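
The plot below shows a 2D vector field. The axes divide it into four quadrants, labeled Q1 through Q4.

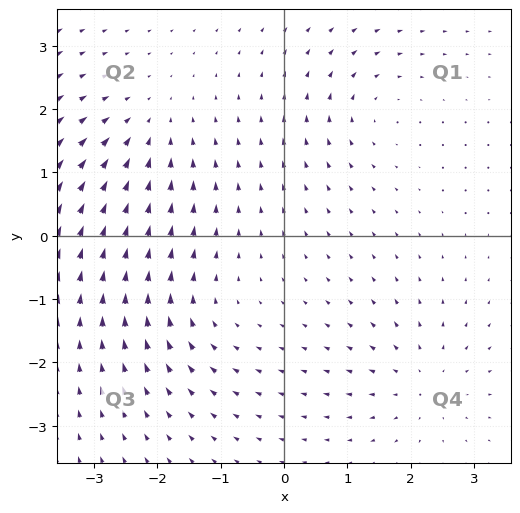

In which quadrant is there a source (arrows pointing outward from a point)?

The source sits at approximately (2.2, -2.3), which lies in quadrant Q4. The divergence there is about +4, positive as expected for a source.

Q4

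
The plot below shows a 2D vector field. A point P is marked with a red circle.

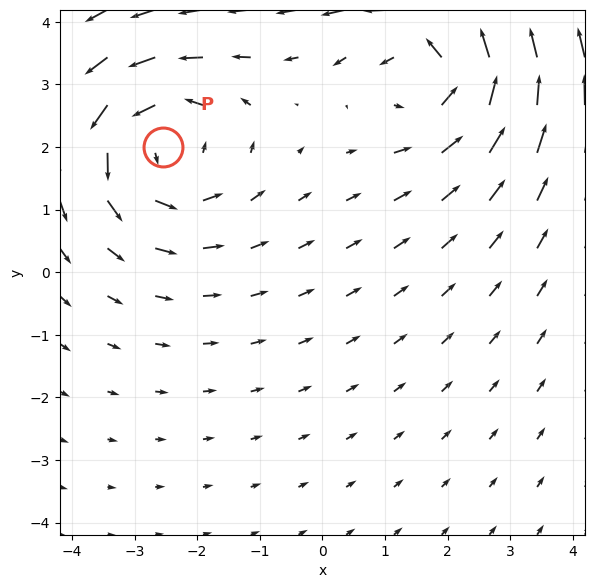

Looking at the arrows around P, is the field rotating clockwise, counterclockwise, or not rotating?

counterclockwise

Near P at (-2.5, 2.0) the arrows circulate counterclockwise. The curl (z-component) there is about +3; positive curl means counterclockwise rotation.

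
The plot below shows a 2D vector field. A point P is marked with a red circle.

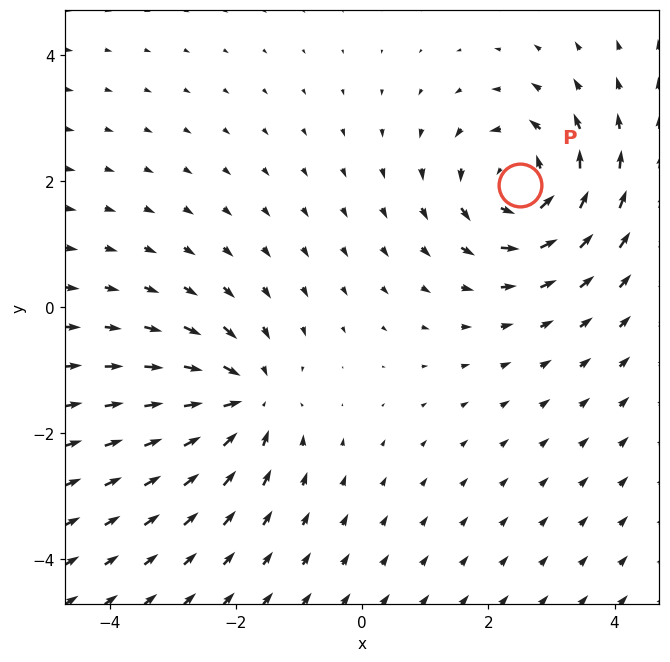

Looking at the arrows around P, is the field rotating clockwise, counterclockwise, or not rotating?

counterclockwise

Near P at (2.5, 1.9) the arrows circulate counterclockwise. The curl (z-component) there is about +5; positive curl means counterclockwise rotation.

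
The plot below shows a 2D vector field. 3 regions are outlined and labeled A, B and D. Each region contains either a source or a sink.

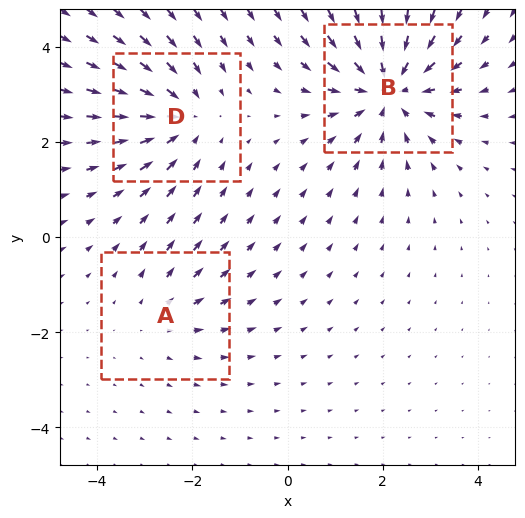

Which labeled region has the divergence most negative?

B

Divergence at each region's feature centre — A: about +2, B: about -4, D: about -3. Region B is most negative.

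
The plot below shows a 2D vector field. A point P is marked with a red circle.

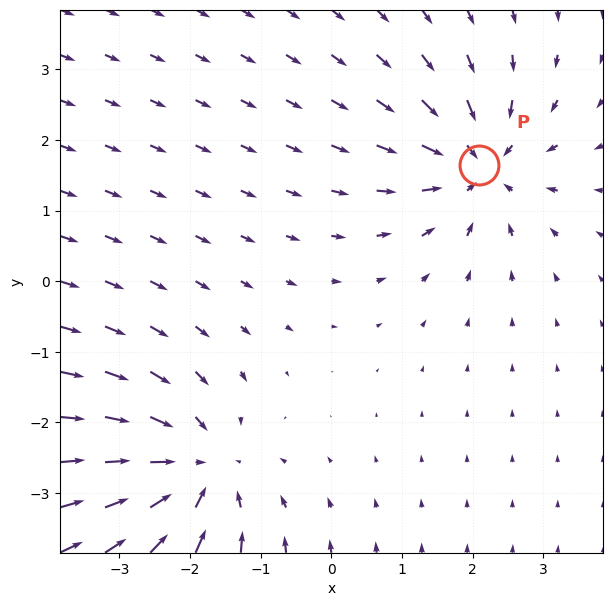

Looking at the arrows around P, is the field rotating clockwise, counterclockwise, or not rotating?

not rotating

Near P at (2.1, 1.6) the arrows show no circulation. The curl there is ≈0.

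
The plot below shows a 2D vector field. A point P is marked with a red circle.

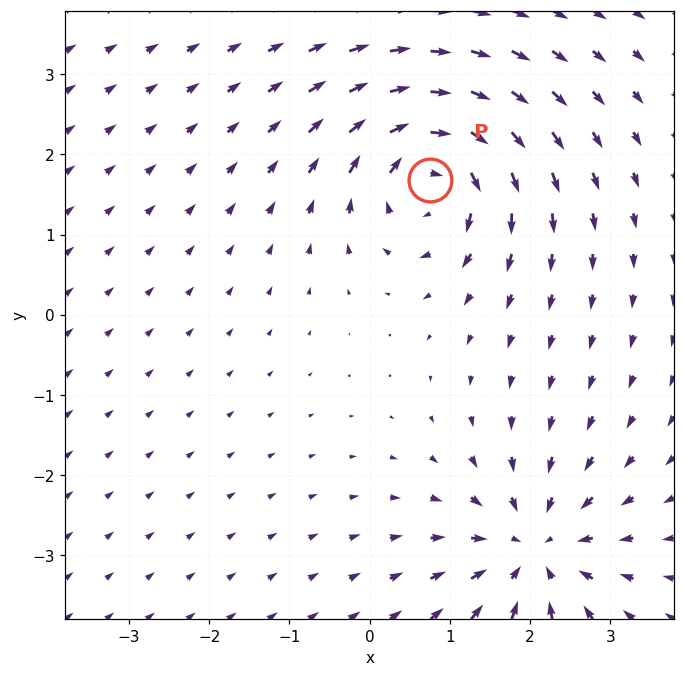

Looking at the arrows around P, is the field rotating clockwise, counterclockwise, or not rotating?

Near P at (0.8, 1.7) the arrows circulate clockwise. The curl (z-component) there is about -6; negative curl means clockwise rotation.

clockwise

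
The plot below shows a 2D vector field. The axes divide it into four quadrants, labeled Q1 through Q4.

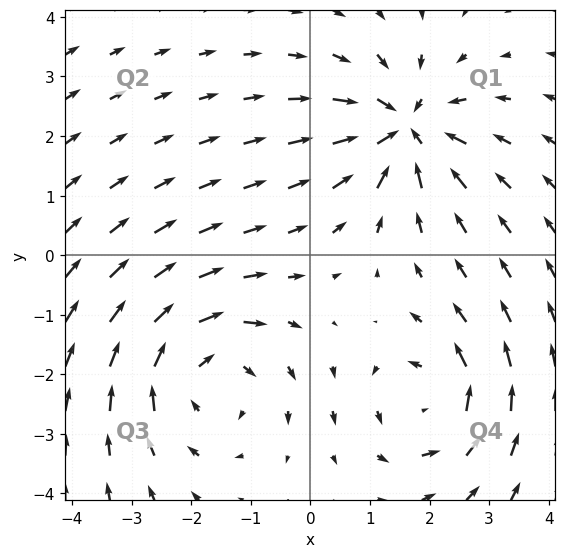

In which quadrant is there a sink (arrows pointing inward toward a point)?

Q1

The sink sits at approximately (1.6, 2.1), which lies in quadrant Q1. The divergence there is about -5, negative as expected for a sink.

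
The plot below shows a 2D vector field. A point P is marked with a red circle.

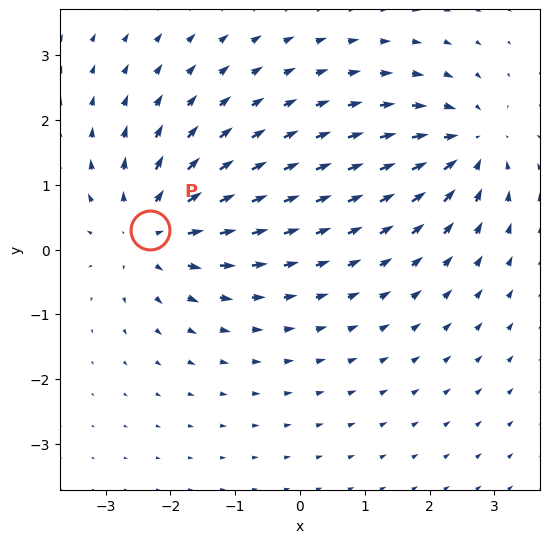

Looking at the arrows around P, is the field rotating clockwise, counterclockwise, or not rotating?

Near P at (-2.3, 0.3) the arrows show no circulation. The curl there is ≈0.

not rotating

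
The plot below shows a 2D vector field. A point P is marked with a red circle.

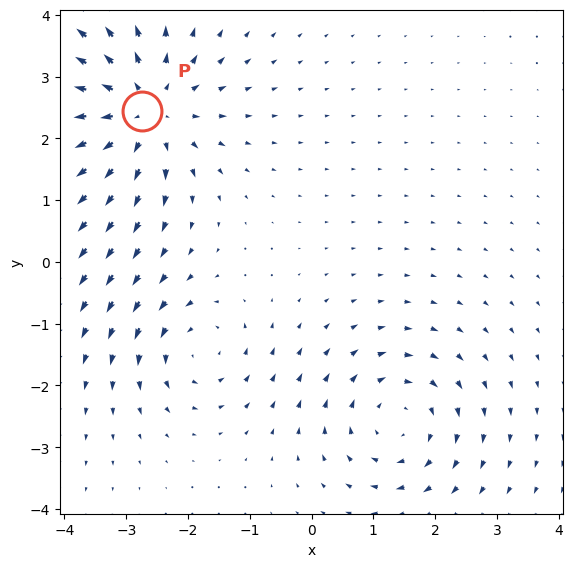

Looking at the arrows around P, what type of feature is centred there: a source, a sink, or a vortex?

At P (-2.7, 2.4) the arrows spread outward. Divergence about +5, curl ≈0 — positive divergence with near-zero curl is a source.

source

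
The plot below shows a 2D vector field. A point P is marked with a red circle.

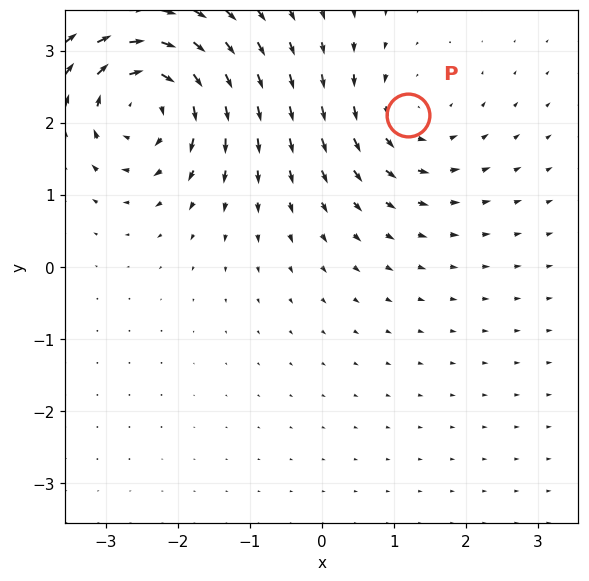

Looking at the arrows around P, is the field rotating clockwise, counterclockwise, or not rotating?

counterclockwise

Near P at (1.2, 2.1) the arrows circulate counterclockwise. The curl (z-component) there is about +3; positive curl means counterclockwise rotation.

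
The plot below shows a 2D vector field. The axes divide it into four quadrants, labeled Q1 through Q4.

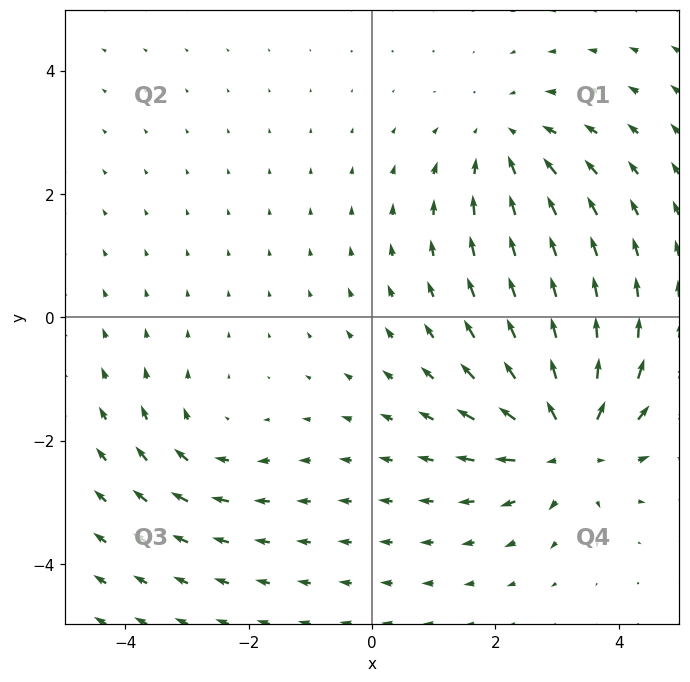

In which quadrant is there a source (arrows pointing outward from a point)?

The source sits at approximately (3.2, -2.0), which lies in quadrant Q4. The divergence there is about +5, positive as expected for a source.

Q4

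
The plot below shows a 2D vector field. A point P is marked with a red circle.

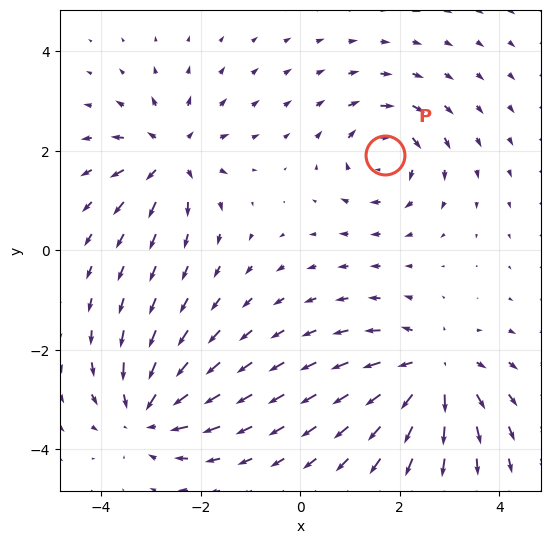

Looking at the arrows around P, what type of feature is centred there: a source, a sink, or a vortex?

vortex

At P (1.7, 1.9) the arrows circulate clockwise. Divergence ≈0, curl about -5 — near-zero divergence with nonzero curl is a vortex.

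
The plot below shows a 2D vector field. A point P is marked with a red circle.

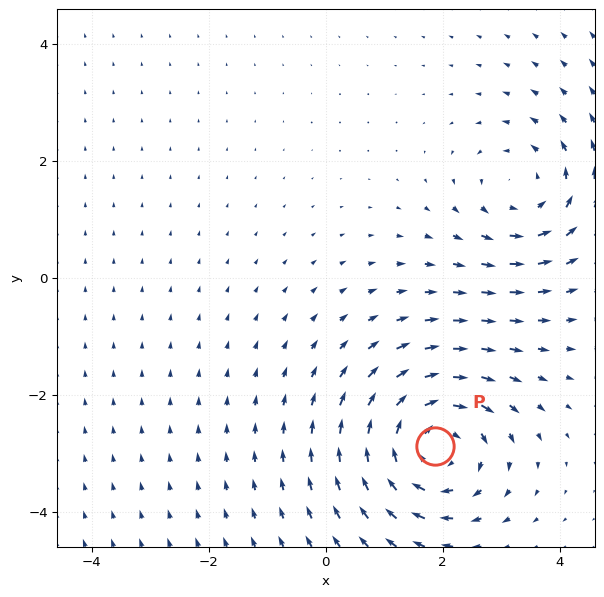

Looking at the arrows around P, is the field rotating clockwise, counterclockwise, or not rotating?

clockwise

Near P at (1.9, -2.9) the arrows circulate clockwise. The curl (z-component) there is about -5; negative curl means clockwise rotation.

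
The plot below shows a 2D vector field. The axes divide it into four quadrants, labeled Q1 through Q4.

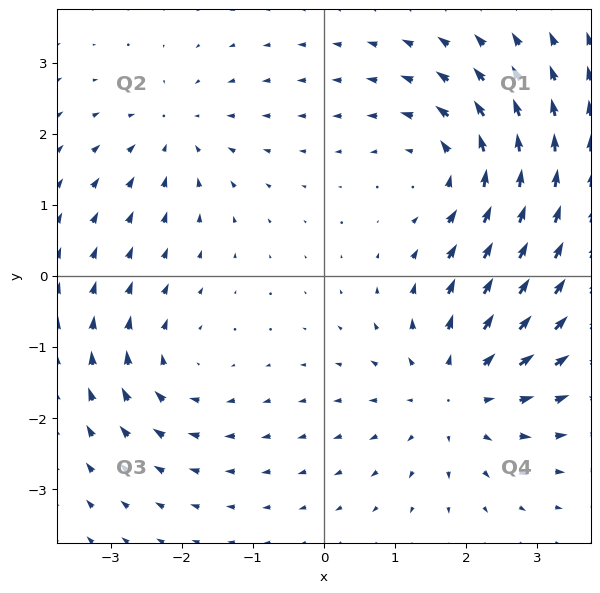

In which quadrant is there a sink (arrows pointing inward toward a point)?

The sink sits at approximately (-2.1, 2.0), which lies in quadrant Q2. The divergence there is about -3, negative as expected for a sink.

Q2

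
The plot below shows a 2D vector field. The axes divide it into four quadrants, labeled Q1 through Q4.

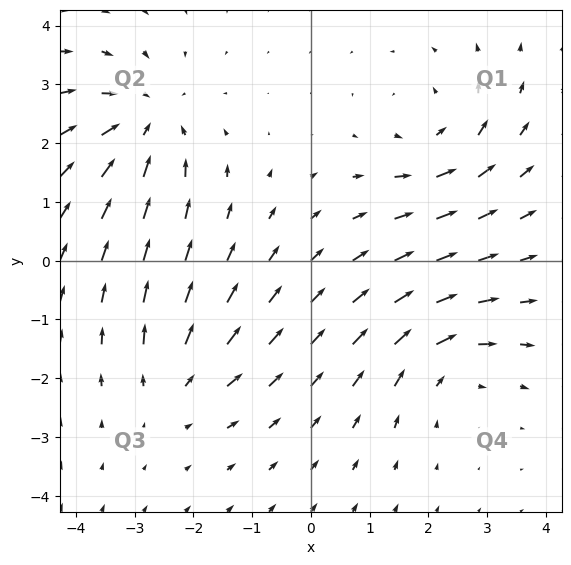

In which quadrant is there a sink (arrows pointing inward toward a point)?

Q2

The sink sits at approximately (-2.8, 2.3), which lies in quadrant Q2. The divergence there is about -4, negative as expected for a sink.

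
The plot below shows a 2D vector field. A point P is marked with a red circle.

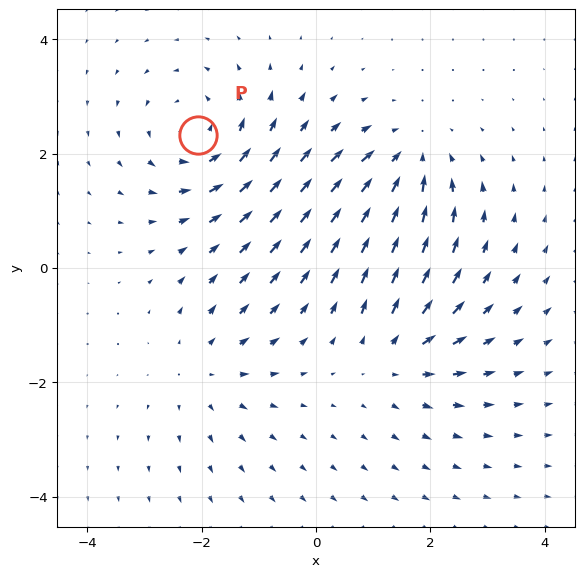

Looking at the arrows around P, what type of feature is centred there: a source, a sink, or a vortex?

vortex

At P (-2.1, 2.3) the arrows circulate counterclockwise. Divergence ≈0, curl about +5 — near-zero divergence with nonzero curl is a vortex.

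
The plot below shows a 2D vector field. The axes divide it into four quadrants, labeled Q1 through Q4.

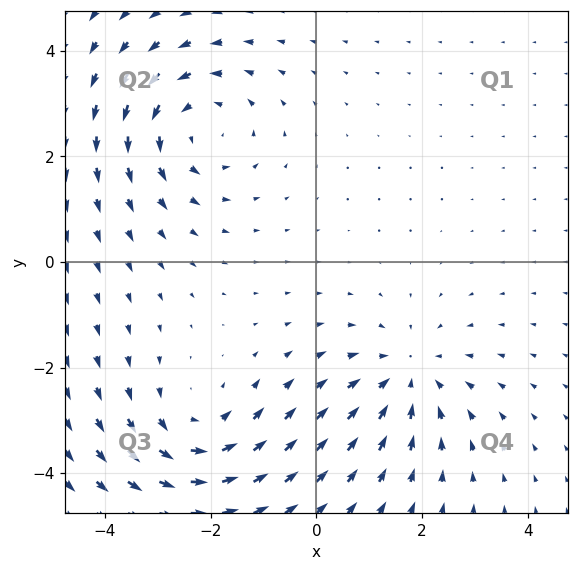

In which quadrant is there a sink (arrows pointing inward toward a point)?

Q4

The sink sits at approximately (1.7, -2.2), which lies in quadrant Q4. The divergence there is about -3, negative as expected for a sink.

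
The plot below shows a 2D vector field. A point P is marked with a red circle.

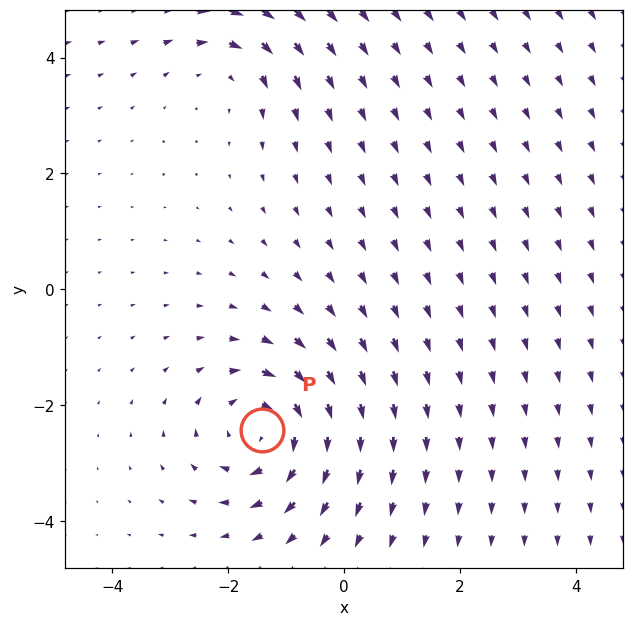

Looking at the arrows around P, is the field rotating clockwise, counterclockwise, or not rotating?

Near P at (-1.4, -2.4) the arrows circulate clockwise. The curl (z-component) there is about -5; negative curl means clockwise rotation.

clockwise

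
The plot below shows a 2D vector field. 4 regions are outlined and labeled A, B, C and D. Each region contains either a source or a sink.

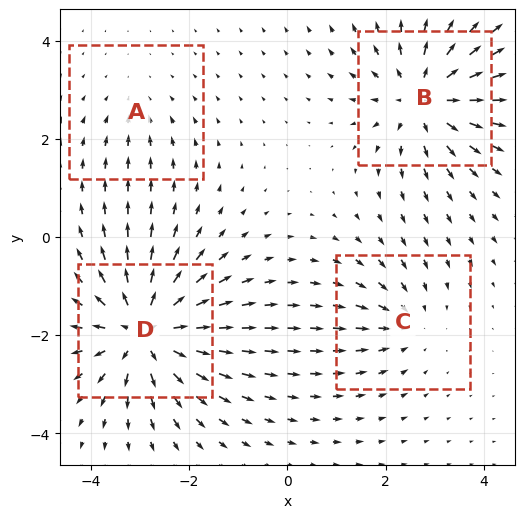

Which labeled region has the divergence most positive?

Divergence at each region's feature centre — A: about -2, B: about +6, C: about -3, D: about +7. Region D is most positive.

D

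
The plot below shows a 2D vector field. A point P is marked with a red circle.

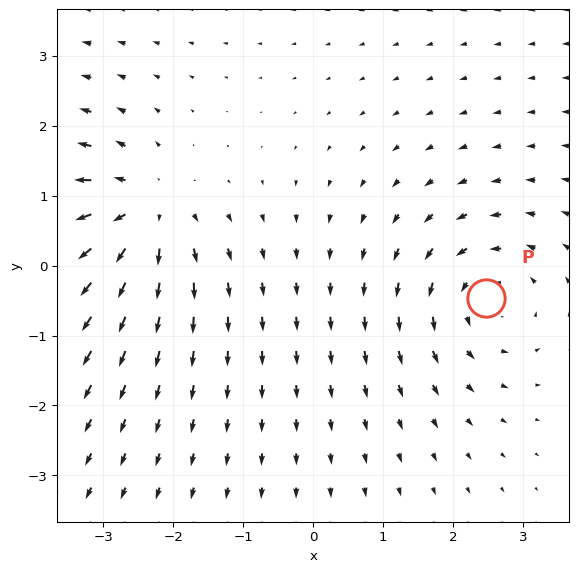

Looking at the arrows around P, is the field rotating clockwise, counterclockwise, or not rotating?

Near P at (2.5, -0.5) the arrows circulate counterclockwise. The curl (z-component) there is about +3; positive curl means counterclockwise rotation.

counterclockwise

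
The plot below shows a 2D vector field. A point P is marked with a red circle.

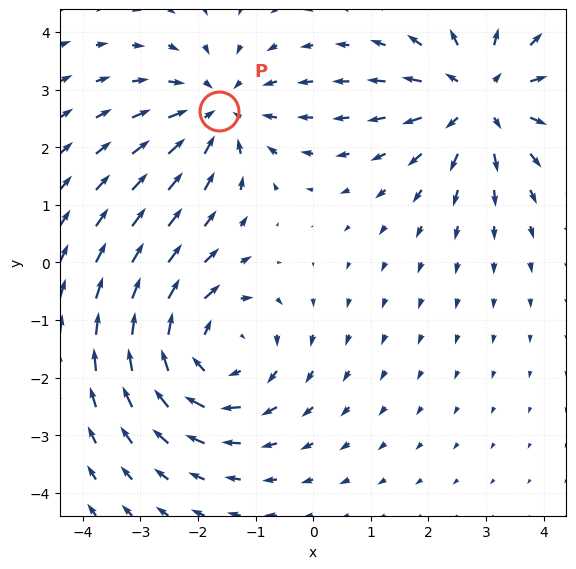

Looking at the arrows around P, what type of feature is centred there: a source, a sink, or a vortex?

sink

At P (-1.6, 2.6) the arrows converge inward. Divergence about -3, curl ≈0 — negative divergence with near-zero curl is a sink.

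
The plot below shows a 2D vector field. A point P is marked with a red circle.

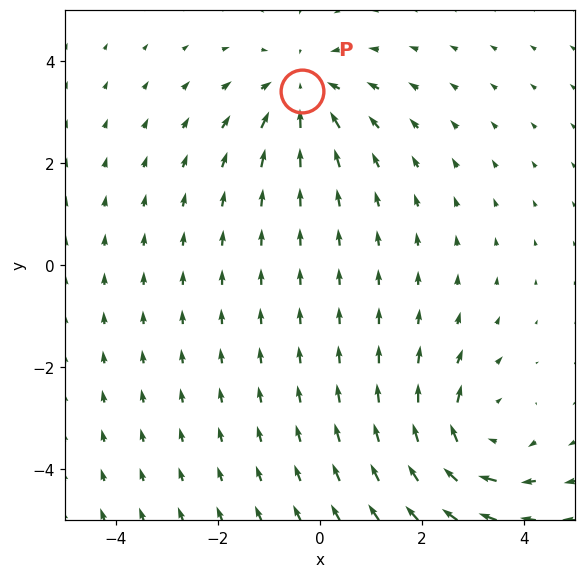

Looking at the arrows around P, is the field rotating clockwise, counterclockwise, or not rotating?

not rotating

Near P at (-0.4, 3.4) the arrows show no circulation. The curl there is ≈0.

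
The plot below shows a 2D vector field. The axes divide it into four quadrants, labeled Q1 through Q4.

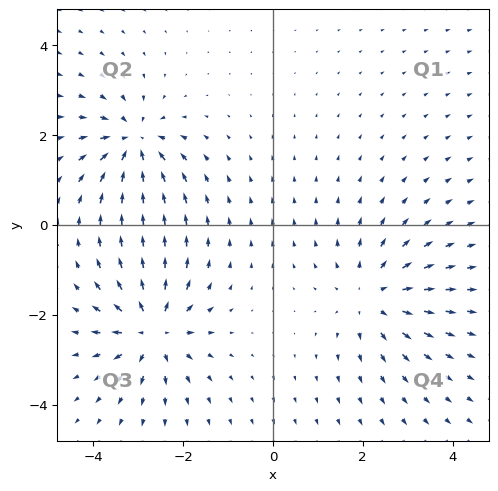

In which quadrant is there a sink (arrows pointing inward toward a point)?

Q2

The sink sits at approximately (-3.1, 1.8), which lies in quadrant Q2. The divergence there is about -5, negative as expected for a sink.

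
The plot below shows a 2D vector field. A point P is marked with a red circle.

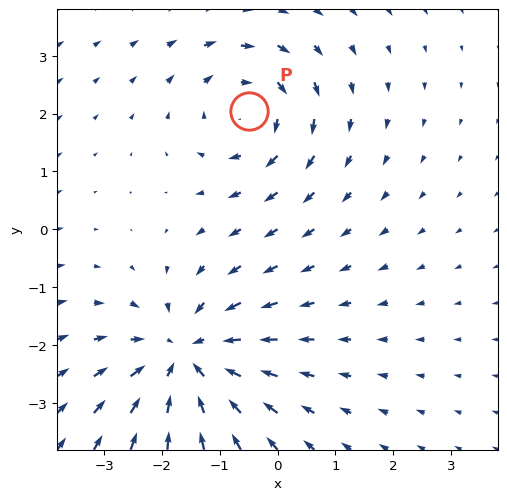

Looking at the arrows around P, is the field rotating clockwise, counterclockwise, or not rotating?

Near P at (-0.5, 2.0) the arrows circulate clockwise. The curl (z-component) there is about -3; negative curl means clockwise rotation.

clockwise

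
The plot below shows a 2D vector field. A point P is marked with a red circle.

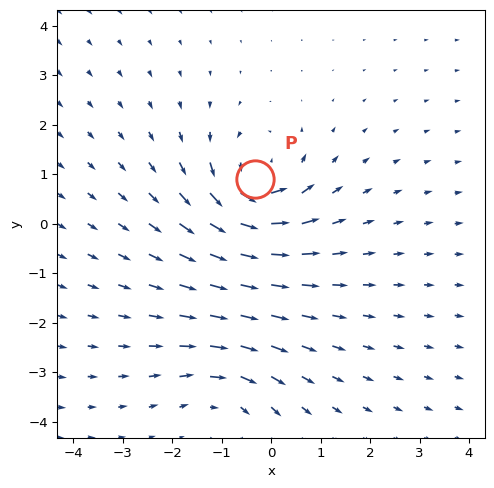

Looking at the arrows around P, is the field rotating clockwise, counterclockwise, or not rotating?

Near P at (-0.3, 0.9) the arrows circulate counterclockwise. The curl (z-component) there is about +6; positive curl means counterclockwise rotation.

counterclockwise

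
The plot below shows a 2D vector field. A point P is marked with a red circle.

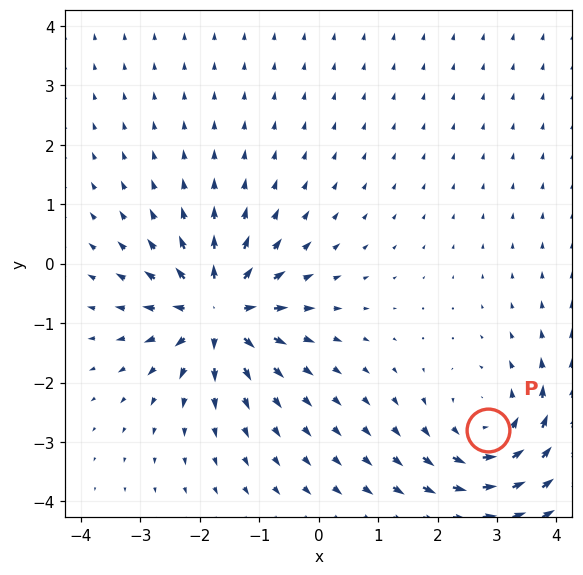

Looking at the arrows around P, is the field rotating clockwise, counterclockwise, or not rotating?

Near P at (2.8, -2.8) the arrows circulate counterclockwise. The curl (z-component) there is about +4; positive curl means counterclockwise rotation.

counterclockwise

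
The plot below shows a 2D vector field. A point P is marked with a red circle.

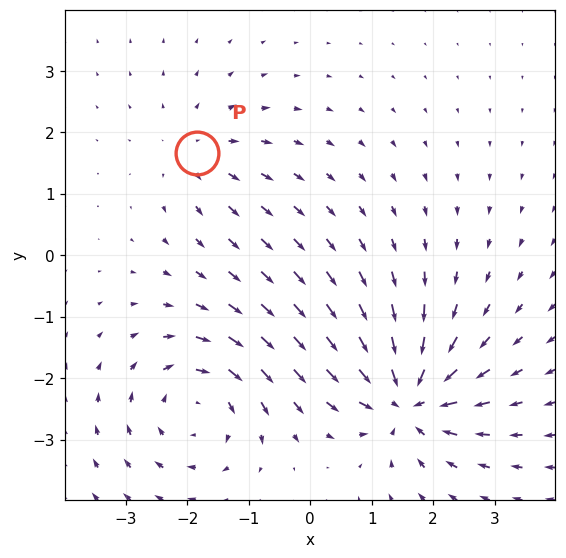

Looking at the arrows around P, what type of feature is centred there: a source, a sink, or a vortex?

At P (-1.8, 1.7) the arrows spread outward. Divergence about +3, curl ≈0 — positive divergence with near-zero curl is a source.

source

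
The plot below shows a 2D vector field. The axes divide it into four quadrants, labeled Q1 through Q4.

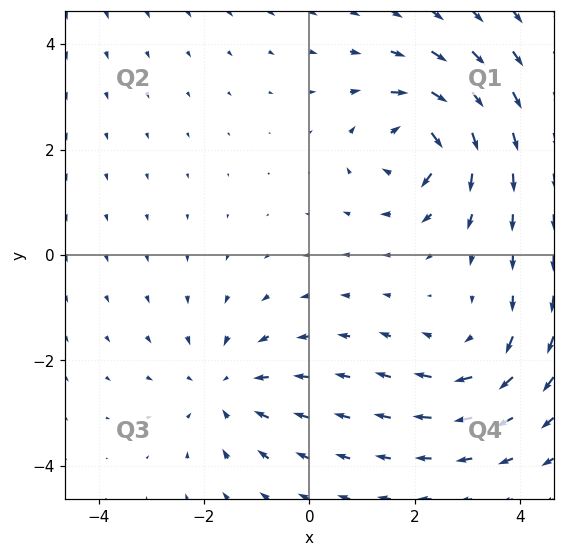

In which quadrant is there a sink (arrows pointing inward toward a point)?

Q3

The sink sits at approximately (-1.6, -2.5), which lies in quadrant Q3. The divergence there is about -3, negative as expected for a sink.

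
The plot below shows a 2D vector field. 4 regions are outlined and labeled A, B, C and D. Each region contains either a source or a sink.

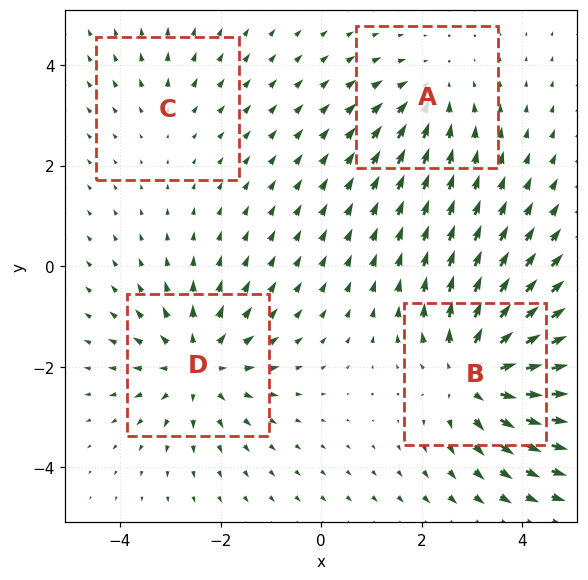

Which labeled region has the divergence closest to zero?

Divergence at each region's feature centre — A: about -3, B: about +7, C: about +2, D: about +5. Region C is closest to zero.

C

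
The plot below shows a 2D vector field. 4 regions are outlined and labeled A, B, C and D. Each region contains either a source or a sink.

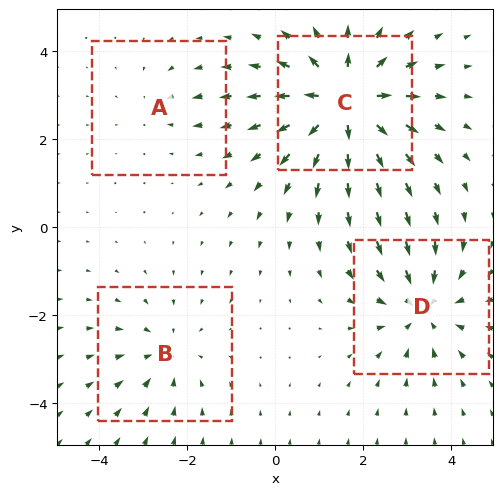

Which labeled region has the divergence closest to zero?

Divergence at each region's feature centre — A: about -2, B: about -3, C: about +7, D: about -5. Region A is closest to zero.

A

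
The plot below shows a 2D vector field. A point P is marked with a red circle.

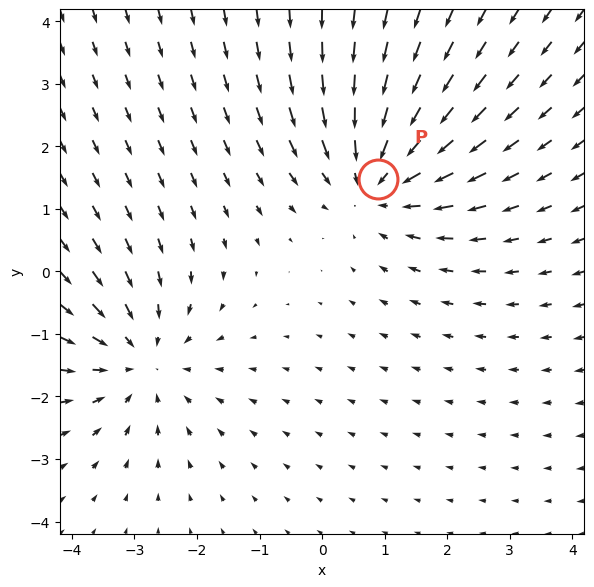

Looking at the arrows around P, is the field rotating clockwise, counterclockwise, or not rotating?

Near P at (0.9, 1.5) the arrows show no circulation. The curl there is ≈0.

not rotating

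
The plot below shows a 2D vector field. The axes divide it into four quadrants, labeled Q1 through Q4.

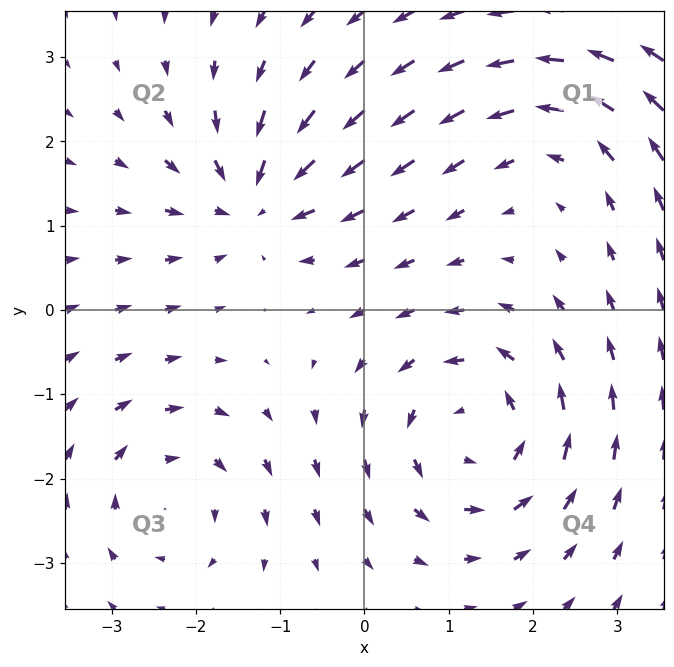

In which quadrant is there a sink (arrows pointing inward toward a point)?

The sink sits at approximately (-1.3, 1.3), which lies in quadrant Q2. The divergence there is about -5, negative as expected for a sink.

Q2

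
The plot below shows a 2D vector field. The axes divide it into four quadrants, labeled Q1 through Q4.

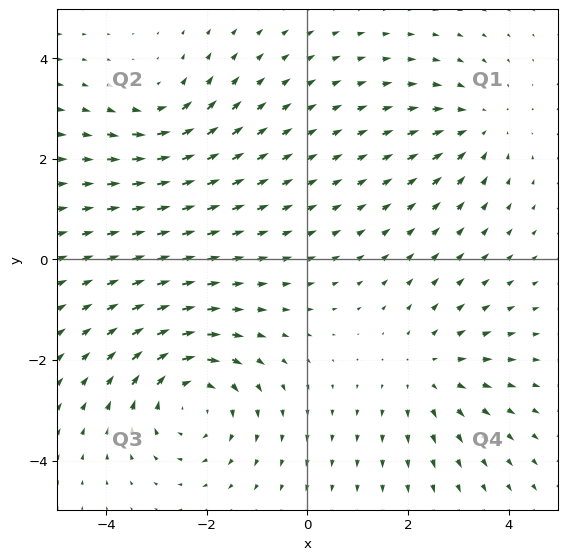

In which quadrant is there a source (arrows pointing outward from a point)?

Q4

The source sits at approximately (2.4, -2.3), which lies in quadrant Q4. The divergence there is about +3, positive as expected for a source.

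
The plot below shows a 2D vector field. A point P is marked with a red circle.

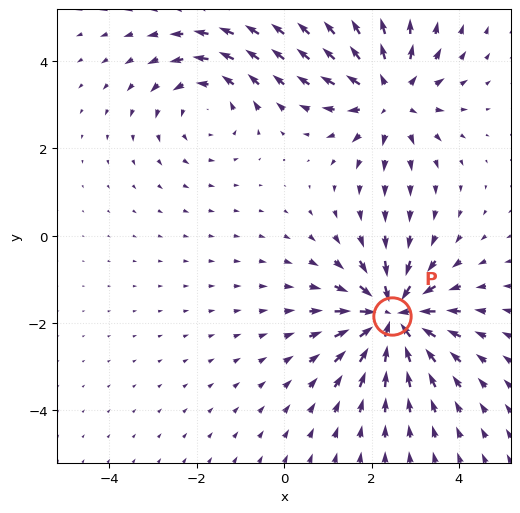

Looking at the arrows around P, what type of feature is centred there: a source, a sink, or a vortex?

sink

At P (2.5, -1.8) the arrows converge inward. Divergence about -5, curl ≈0 — negative divergence with near-zero curl is a sink.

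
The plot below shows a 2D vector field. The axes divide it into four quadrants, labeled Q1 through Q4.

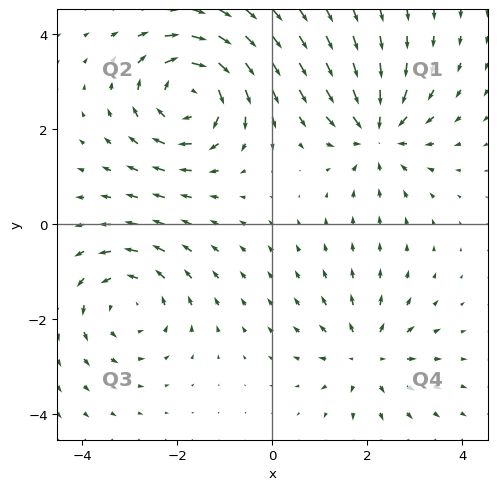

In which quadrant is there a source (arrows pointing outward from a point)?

The source sits at approximately (2.0, -2.8), which lies in quadrant Q4. The divergence there is about +4, positive as expected for a source.

Q4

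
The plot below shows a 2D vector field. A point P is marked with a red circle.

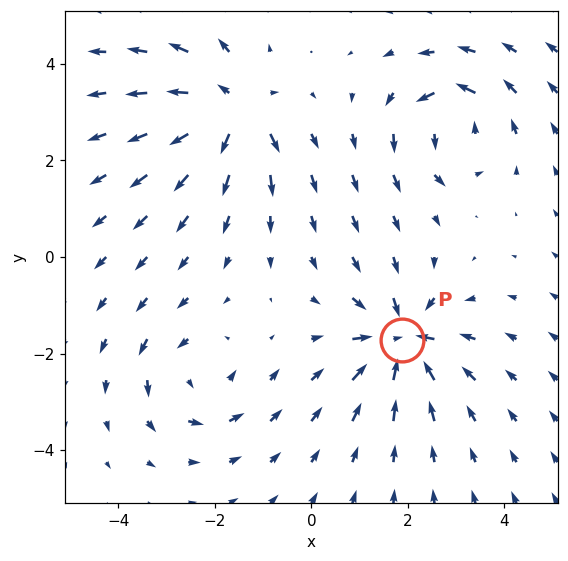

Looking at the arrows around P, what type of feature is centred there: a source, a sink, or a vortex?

sink

At P (1.9, -1.7) the arrows converge inward. Divergence about -6, curl ≈0 — negative divergence with near-zero curl is a sink.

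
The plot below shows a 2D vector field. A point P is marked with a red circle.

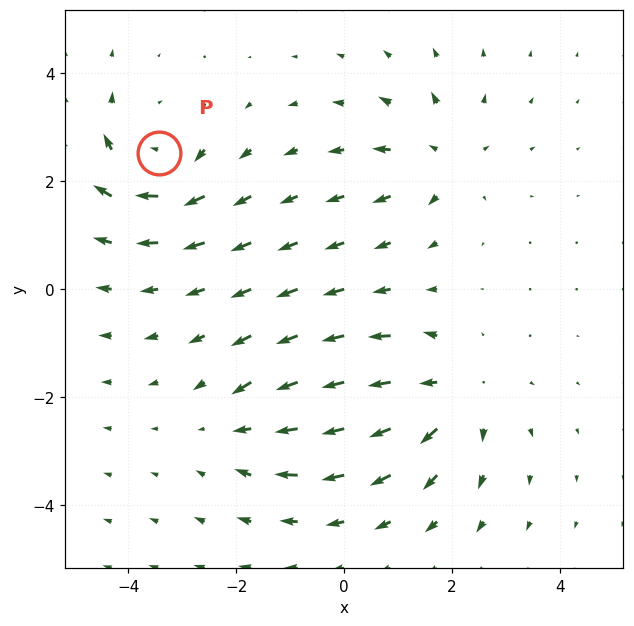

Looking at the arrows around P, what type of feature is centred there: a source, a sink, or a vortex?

vortex

At P (-3.4, 2.5) the arrows circulate clockwise. Divergence ≈0, curl about -5 — near-zero divergence with nonzero curl is a vortex.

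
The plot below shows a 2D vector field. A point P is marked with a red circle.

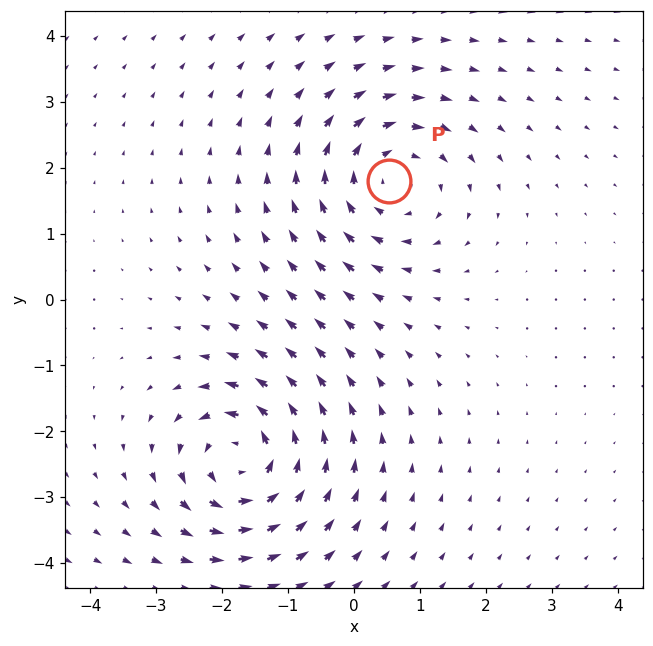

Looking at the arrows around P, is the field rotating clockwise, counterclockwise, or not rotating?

clockwise

Near P at (0.5, 1.8) the arrows circulate clockwise. The curl (z-component) there is about -3; negative curl means clockwise rotation.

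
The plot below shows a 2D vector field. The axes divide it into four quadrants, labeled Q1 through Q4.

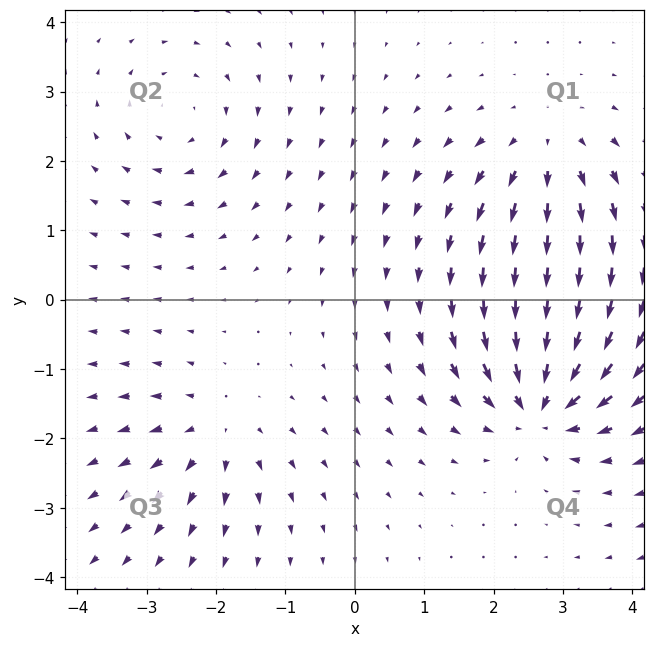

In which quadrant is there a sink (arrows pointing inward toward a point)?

Q4

The sink sits at approximately (2.7, -1.5), which lies in quadrant Q4. The divergence there is about -6, negative as expected for a sink.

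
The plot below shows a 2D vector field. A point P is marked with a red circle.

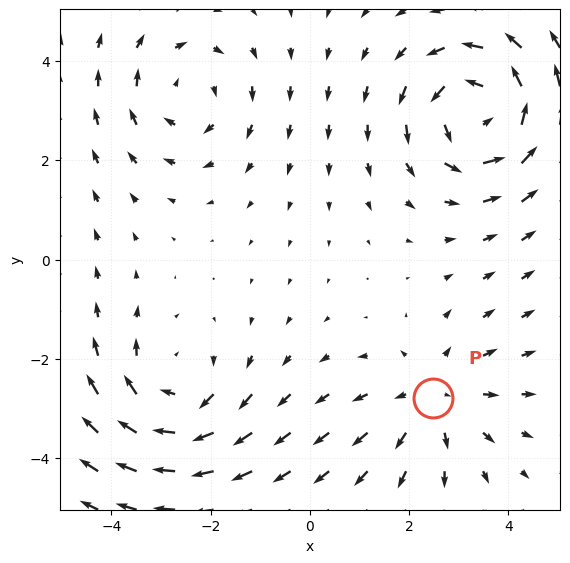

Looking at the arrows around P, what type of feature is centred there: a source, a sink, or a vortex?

source

At P (2.5, -2.8) the arrows spread outward. Divergence about +3, curl ≈0 — positive divergence with near-zero curl is a source.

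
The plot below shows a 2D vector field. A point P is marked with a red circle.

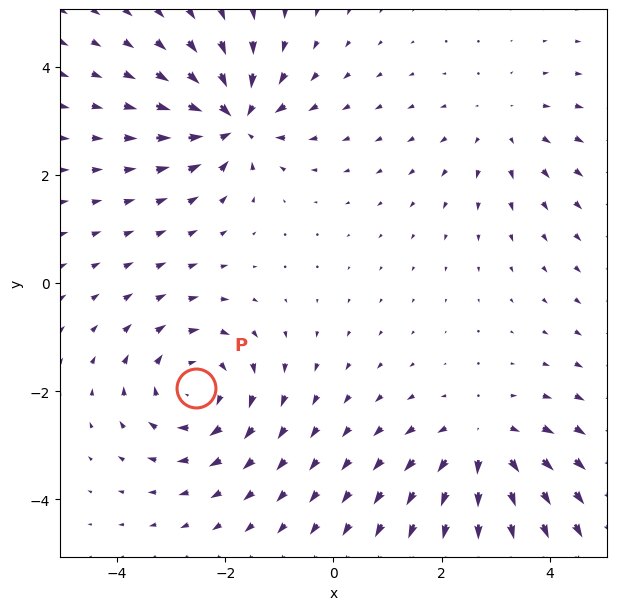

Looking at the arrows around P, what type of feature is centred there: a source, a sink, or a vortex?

vortex

At P (-2.5, -1.9) the arrows circulate clockwise. Divergence ≈0, curl about -4 — near-zero divergence with nonzero curl is a vortex.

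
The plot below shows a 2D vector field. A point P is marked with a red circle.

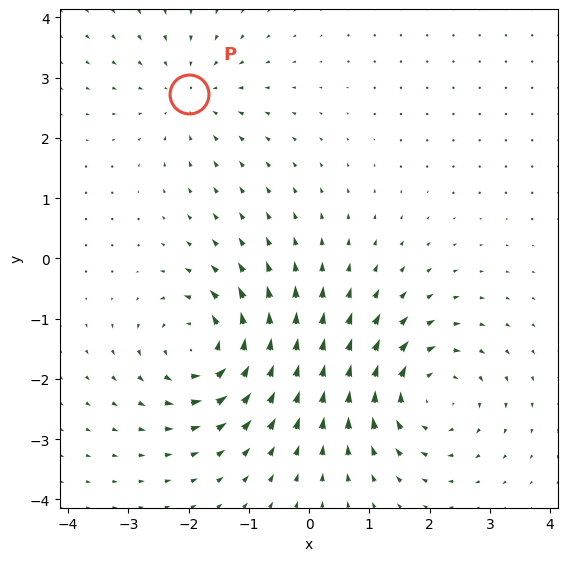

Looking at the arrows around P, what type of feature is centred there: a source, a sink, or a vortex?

At P (-2.0, 2.7) the arrows converge inward. Divergence about -3, curl ≈0 — negative divergence with near-zero curl is a sink.

sink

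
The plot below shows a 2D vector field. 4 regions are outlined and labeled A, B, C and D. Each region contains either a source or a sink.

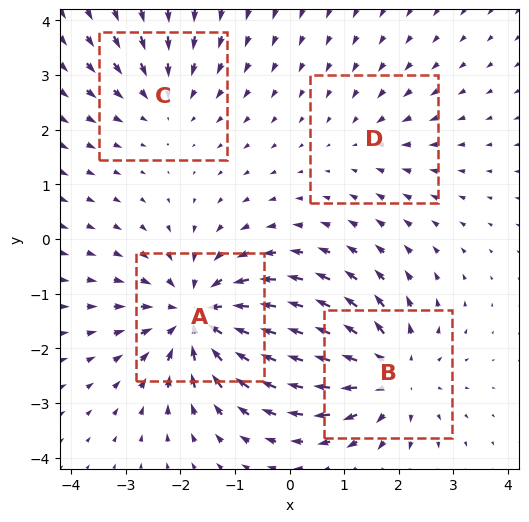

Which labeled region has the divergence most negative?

A

Divergence at each region's feature centre — A: about -6, B: about +5, C: about -3, D: about -2. Region A is most negative.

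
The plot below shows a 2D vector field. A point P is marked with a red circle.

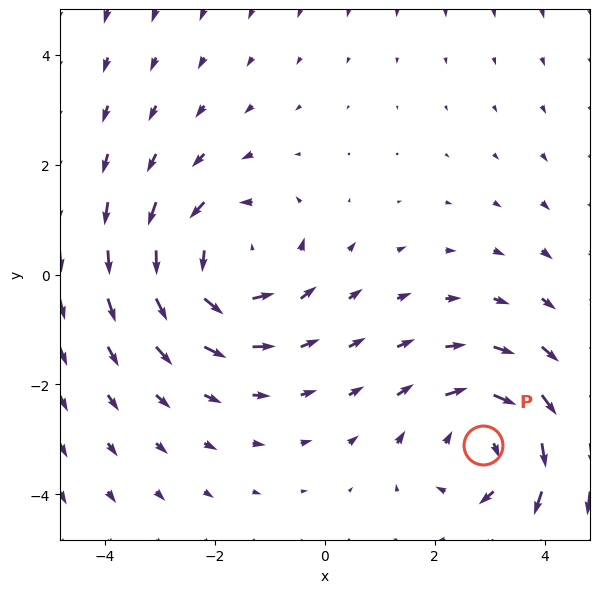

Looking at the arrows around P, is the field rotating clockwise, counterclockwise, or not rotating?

clockwise

Near P at (2.9, -3.1) the arrows circulate clockwise. The curl (z-component) there is about -3; negative curl means clockwise rotation.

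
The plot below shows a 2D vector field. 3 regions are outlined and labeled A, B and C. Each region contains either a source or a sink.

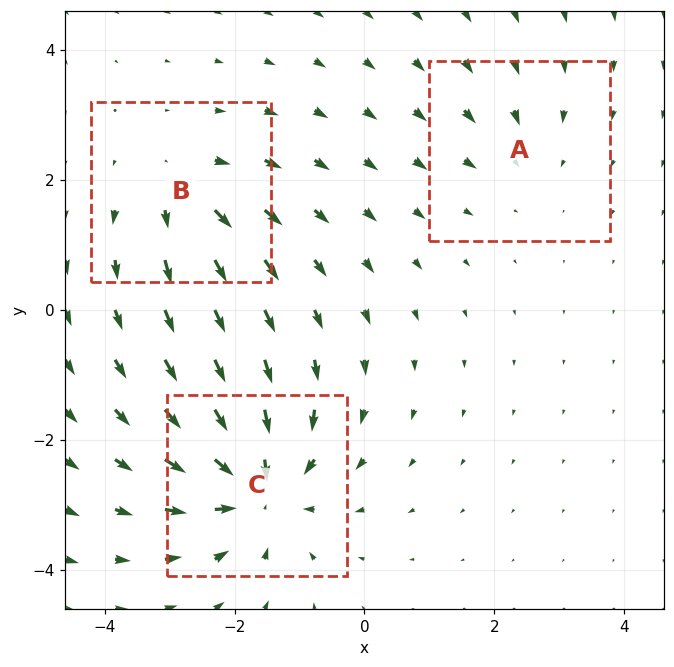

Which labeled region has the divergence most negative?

C

Divergence at each region's feature centre — A: about -2, B: about +3, C: about -5. Region C is most negative.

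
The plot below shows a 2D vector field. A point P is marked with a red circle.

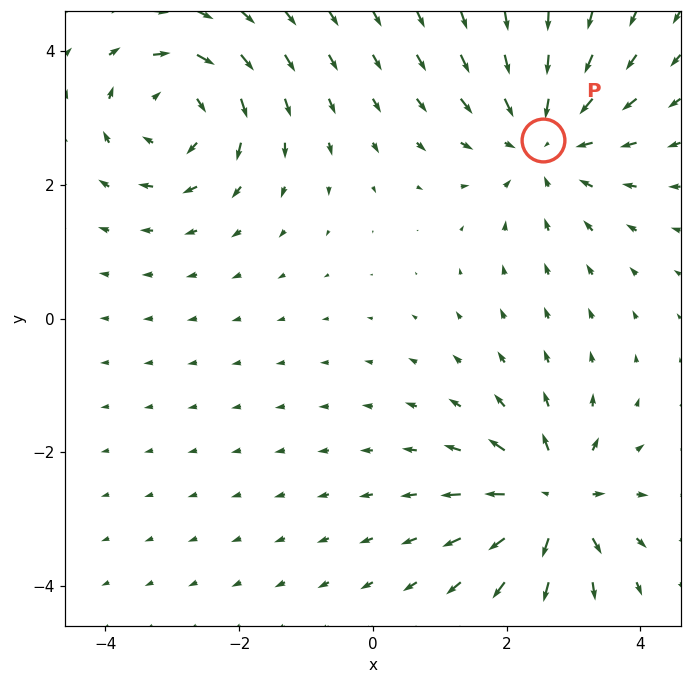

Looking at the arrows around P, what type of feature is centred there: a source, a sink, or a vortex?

sink

At P (2.5, 2.7) the arrows converge inward. Divergence about -4, curl ≈0 — negative divergence with near-zero curl is a sink.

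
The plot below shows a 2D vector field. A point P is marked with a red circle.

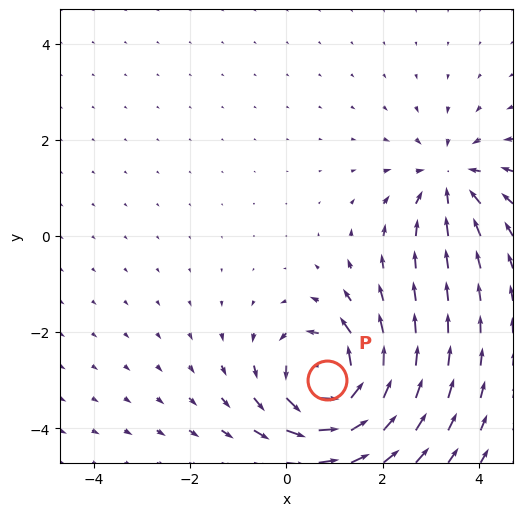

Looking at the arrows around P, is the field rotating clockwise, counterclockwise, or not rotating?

counterclockwise

Near P at (0.8, -3.0) the arrows circulate counterclockwise. The curl (z-component) there is about +6; positive curl means counterclockwise rotation.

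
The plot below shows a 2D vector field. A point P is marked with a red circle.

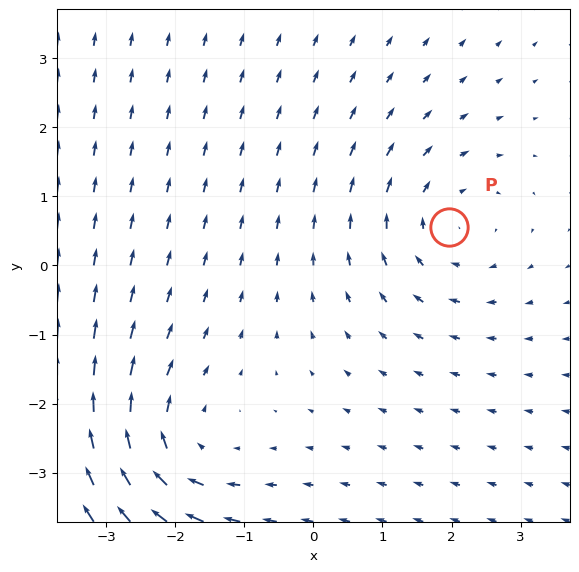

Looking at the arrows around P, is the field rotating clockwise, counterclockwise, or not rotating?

Near P at (2.0, 0.6) the arrows circulate clockwise. The curl (z-component) there is about -2; negative curl means clockwise rotation.

clockwise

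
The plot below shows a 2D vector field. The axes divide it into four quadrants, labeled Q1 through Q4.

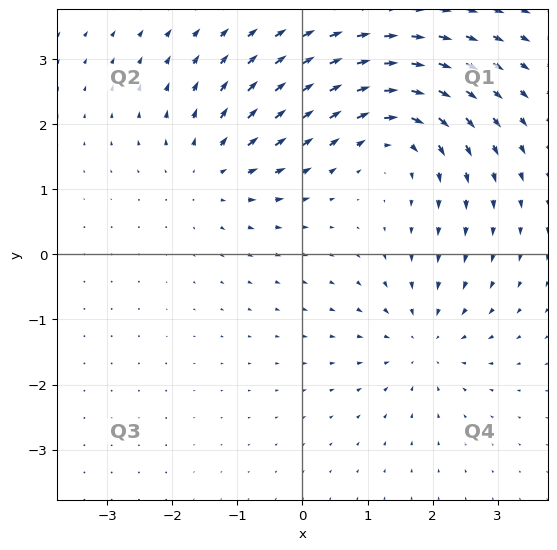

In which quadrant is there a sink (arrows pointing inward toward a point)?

Q4

The sink sits at approximately (1.9, -1.3), which lies in quadrant Q4. The divergence there is about -3, negative as expected for a sink.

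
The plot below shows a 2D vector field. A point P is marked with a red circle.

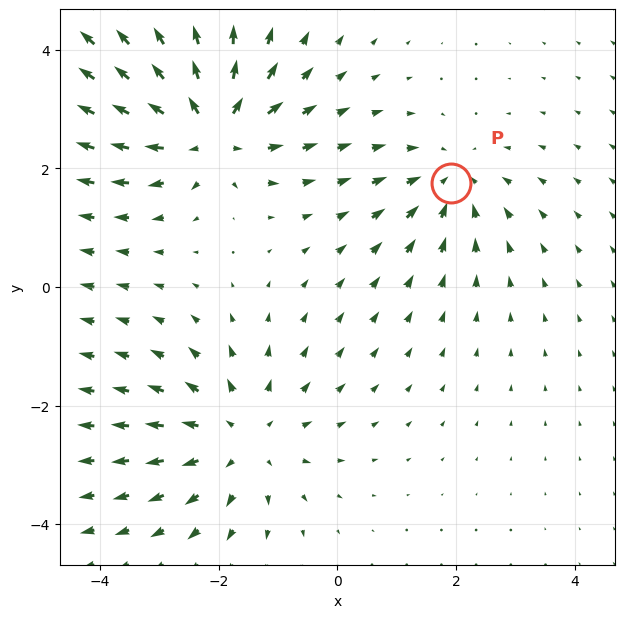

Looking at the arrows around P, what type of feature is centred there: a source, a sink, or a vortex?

sink

At P (1.9, 1.8) the arrows converge inward. Divergence about -3, curl ≈0 — negative divergence with near-zero curl is a sink.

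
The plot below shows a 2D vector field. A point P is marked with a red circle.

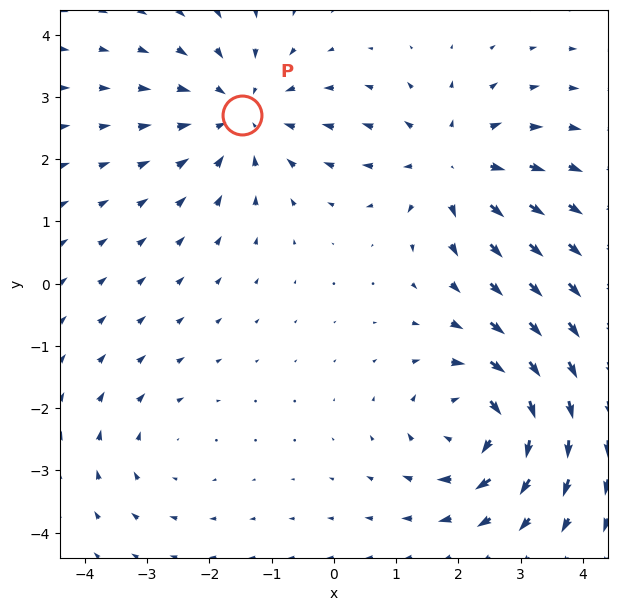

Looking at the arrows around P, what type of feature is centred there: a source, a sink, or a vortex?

sink

At P (-1.5, 2.7) the arrows converge inward. Divergence about -4, curl ≈0 — negative divergence with near-zero curl is a sink.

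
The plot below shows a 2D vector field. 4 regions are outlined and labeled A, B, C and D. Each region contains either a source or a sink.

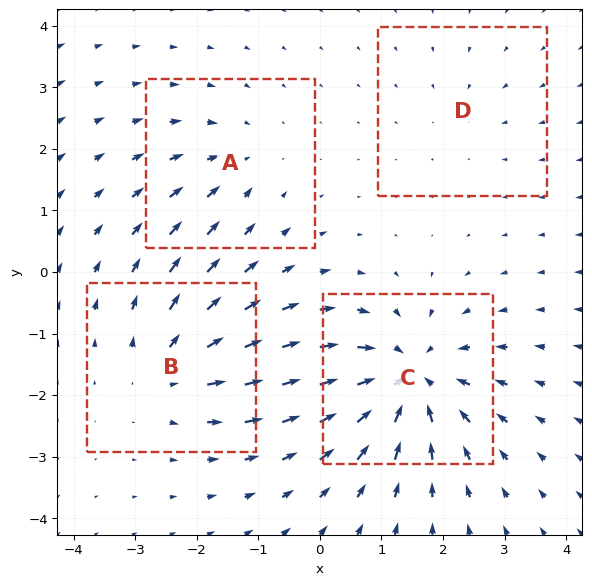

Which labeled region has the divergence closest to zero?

Divergence at each region's feature centre — A: about -3, B: about +5, C: about -7, D: about -2. Region D is closest to zero.

D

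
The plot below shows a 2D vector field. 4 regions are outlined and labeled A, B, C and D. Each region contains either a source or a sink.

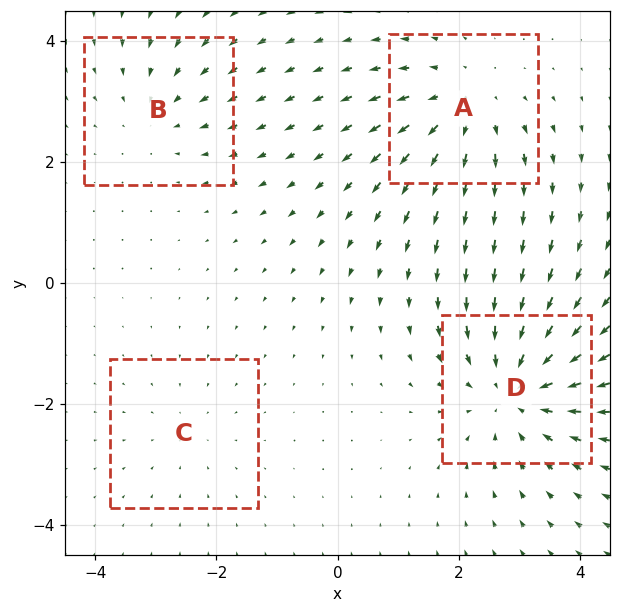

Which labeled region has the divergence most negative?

D

Divergence at each region's feature centre — A: about +4, B: about -3, C: about -2, D: about -6. Region D is most negative.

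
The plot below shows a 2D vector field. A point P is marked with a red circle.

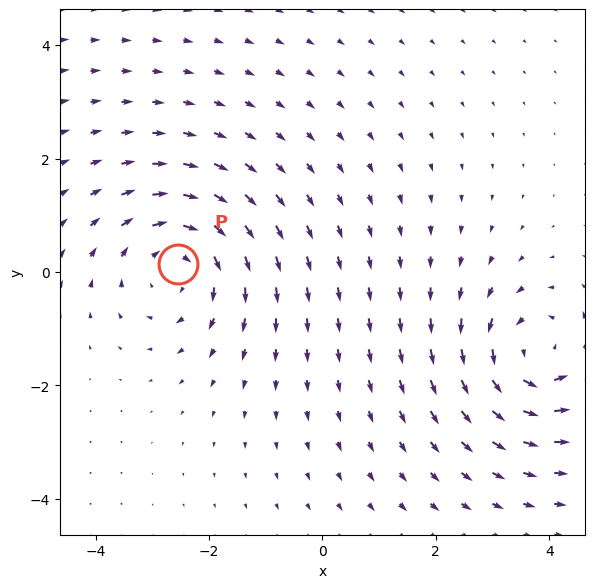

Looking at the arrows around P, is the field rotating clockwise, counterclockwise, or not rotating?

clockwise

Near P at (-2.6, 0.1) the arrows circulate clockwise. The curl (z-component) there is about -4; negative curl means clockwise rotation.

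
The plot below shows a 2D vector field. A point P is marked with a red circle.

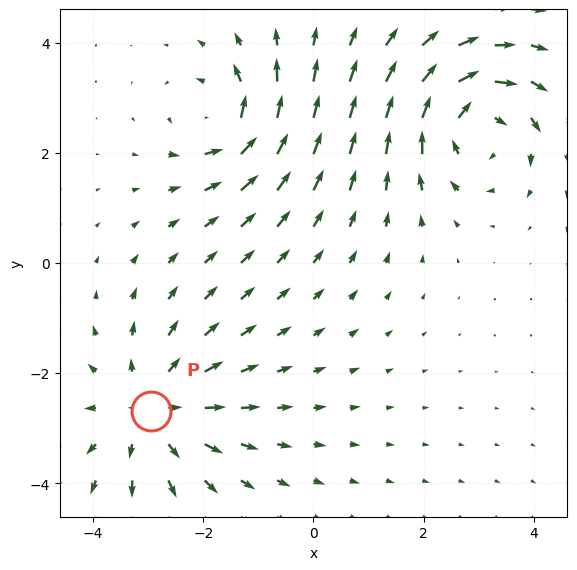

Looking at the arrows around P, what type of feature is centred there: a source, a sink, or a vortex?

source

At P (-3.0, -2.7) the arrows spread outward. Divergence about +4, curl ≈0 — positive divergence with near-zero curl is a source.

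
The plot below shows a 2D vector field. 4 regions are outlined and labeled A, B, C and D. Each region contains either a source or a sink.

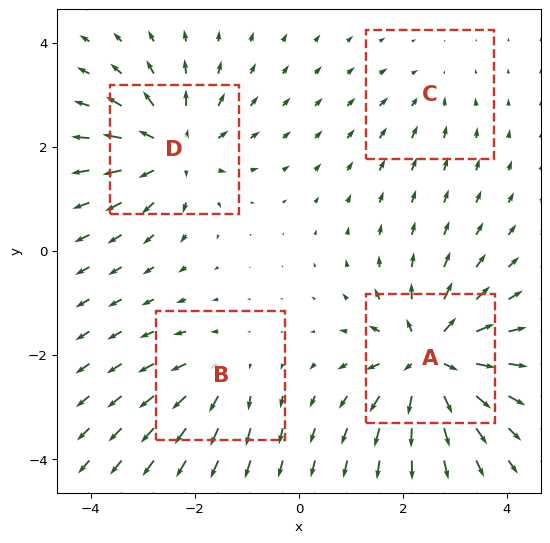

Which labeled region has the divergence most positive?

A

Divergence at each region's feature centre — A: about +8, B: about +4, C: about -2, D: about +6. Region A is most positive.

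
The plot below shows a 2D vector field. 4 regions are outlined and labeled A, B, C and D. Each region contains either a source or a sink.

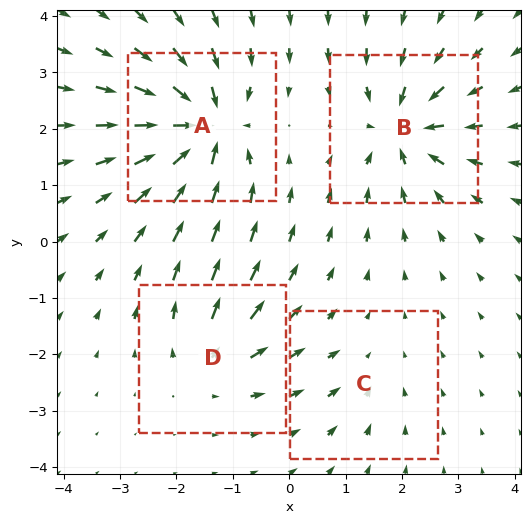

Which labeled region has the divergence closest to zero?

C

Divergence at each region's feature centre — A: about -9, B: about -7, C: about -2, D: about +4. Region C is closest to zero.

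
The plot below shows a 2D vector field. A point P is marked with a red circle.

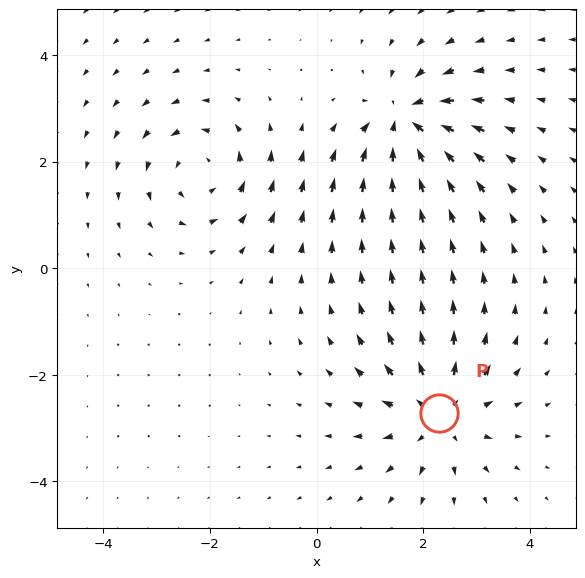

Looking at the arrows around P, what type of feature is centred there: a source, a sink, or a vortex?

At P (2.3, -2.7) the arrows spread outward. Divergence about +5, curl ≈0 — positive divergence with near-zero curl is a source.

source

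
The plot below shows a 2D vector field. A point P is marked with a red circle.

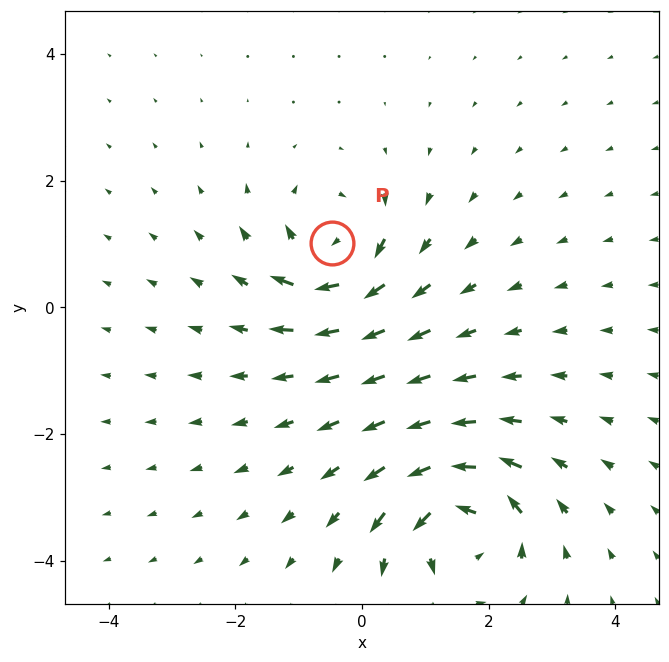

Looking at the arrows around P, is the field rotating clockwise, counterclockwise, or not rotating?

clockwise

Near P at (-0.5, 1.0) the arrows circulate clockwise. The curl (z-component) there is about -6; negative curl means clockwise rotation.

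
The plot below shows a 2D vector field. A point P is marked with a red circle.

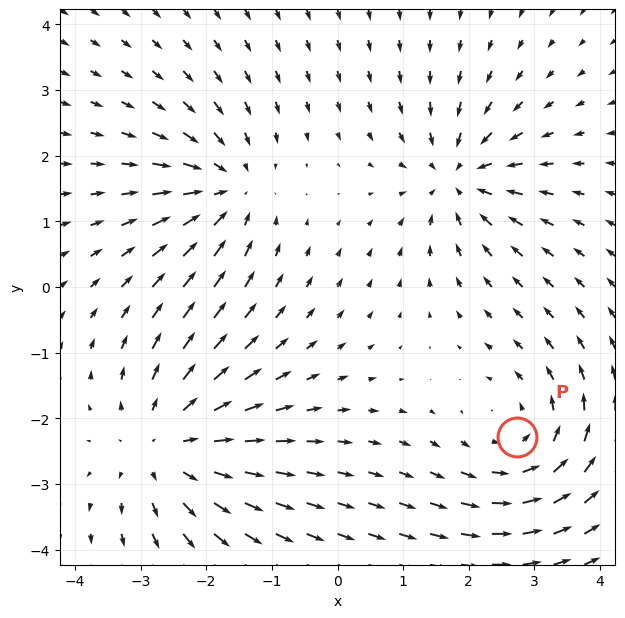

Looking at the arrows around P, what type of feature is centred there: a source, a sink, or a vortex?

vortex

At P (2.7, -2.3) the arrows circulate counterclockwise. Divergence ≈0, curl about +4 — near-zero divergence with nonzero curl is a vortex.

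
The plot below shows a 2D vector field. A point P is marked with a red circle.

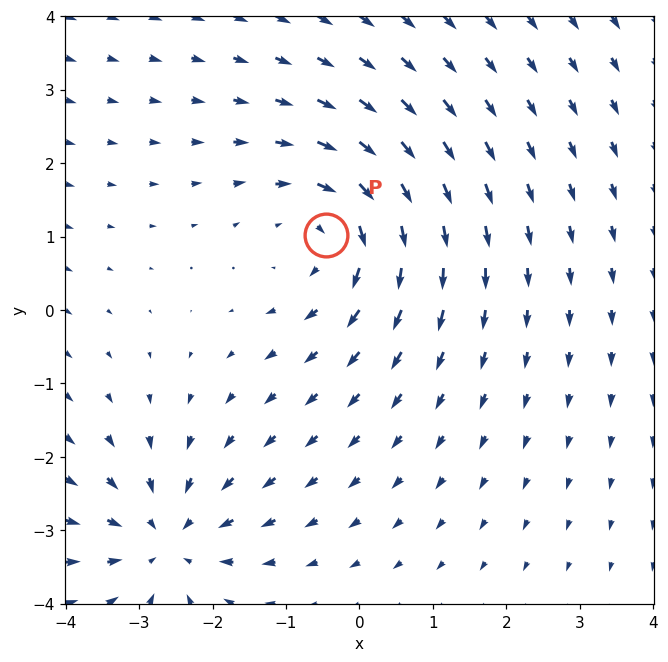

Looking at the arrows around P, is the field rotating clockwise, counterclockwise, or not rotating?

Near P at (-0.5, 1.0) the arrows circulate clockwise. The curl (z-component) there is about -4; negative curl means clockwise rotation.

clockwise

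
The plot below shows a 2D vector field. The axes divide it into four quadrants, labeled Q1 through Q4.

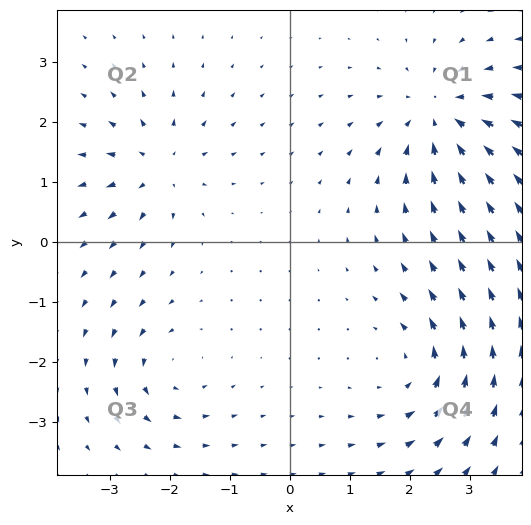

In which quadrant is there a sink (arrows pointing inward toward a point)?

The sink sits at approximately (2.5, 2.1), which lies in quadrant Q1. The divergence there is about -5, negative as expected for a sink.

Q1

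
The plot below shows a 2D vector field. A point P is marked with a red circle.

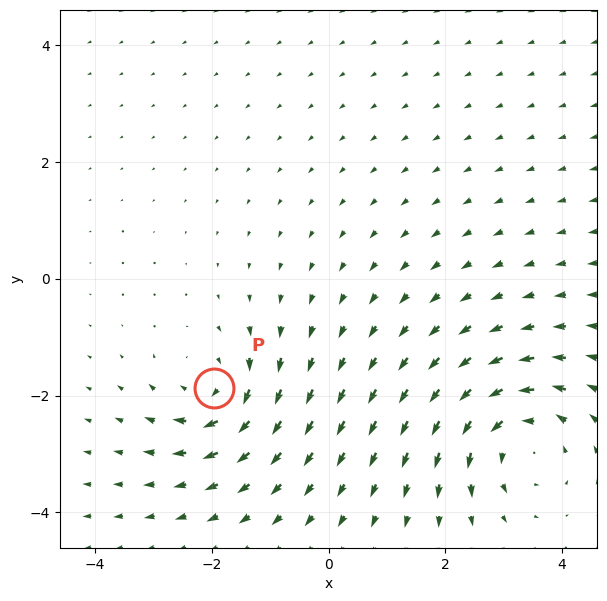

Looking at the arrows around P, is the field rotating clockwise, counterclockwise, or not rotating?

clockwise

Near P at (-2.0, -1.9) the arrows circulate clockwise. The curl (z-component) there is about -4; negative curl means clockwise rotation.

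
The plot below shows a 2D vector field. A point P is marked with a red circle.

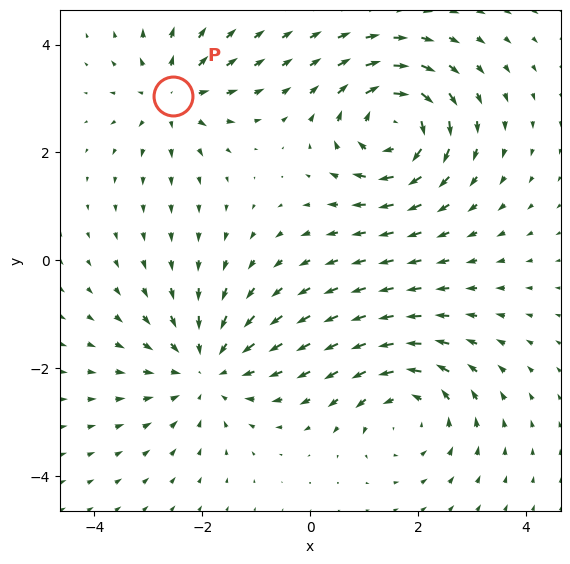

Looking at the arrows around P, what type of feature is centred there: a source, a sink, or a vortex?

source

At P (-2.5, 3.1) the arrows spread outward. Divergence about +4, curl ≈0 — positive divergence with near-zero curl is a source.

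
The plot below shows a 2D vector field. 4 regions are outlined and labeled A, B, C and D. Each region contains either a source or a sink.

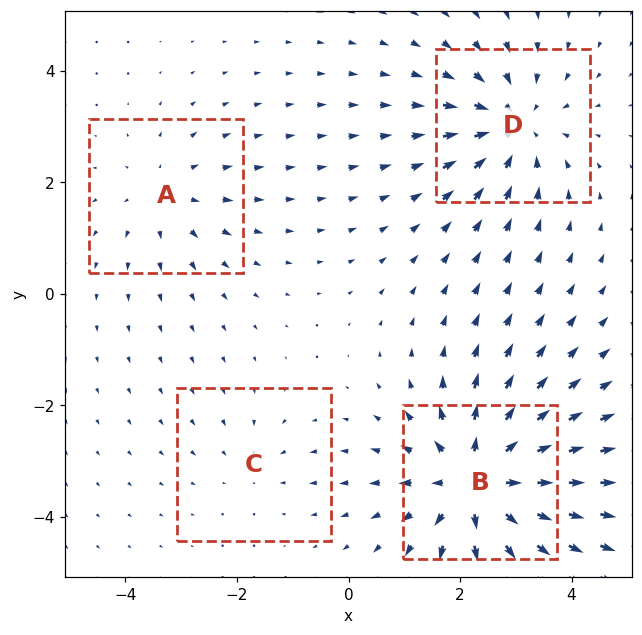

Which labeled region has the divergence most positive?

B

Divergence at each region's feature centre — A: about +3, B: about +6, C: about -2, D: about -5. Region B is most positive.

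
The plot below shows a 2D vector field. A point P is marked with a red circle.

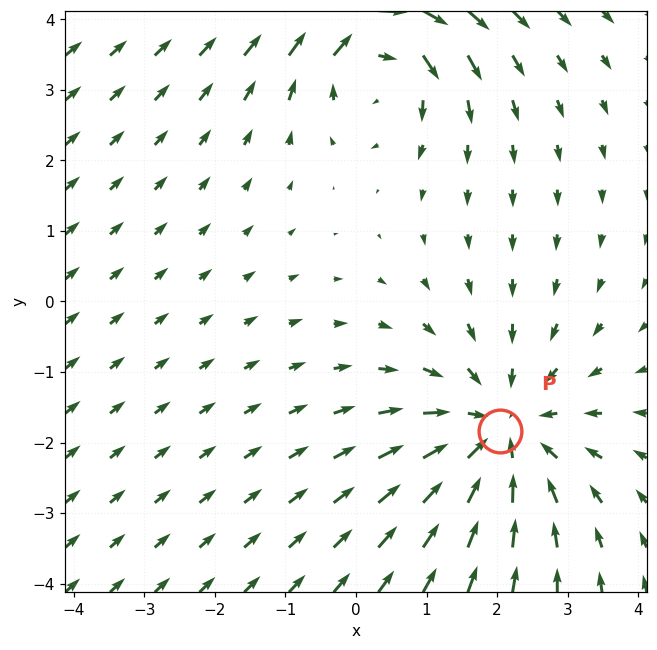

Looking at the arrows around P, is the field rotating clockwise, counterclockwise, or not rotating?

Near P at (2.0, -1.8) the arrows show no circulation. The curl there is ≈0.

not rotating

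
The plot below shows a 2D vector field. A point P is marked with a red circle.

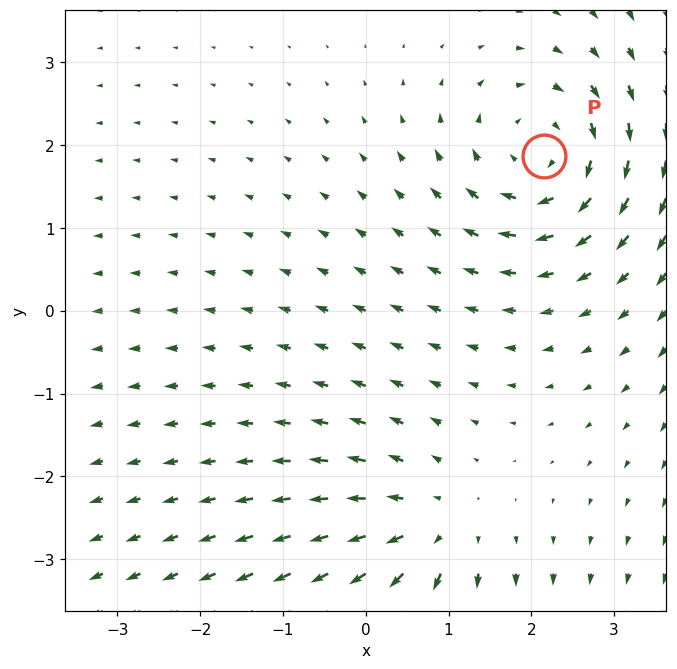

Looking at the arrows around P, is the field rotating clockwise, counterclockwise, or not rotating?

clockwise

Near P at (2.1, 1.9) the arrows circulate clockwise. The curl (z-component) there is about -4; negative curl means clockwise rotation.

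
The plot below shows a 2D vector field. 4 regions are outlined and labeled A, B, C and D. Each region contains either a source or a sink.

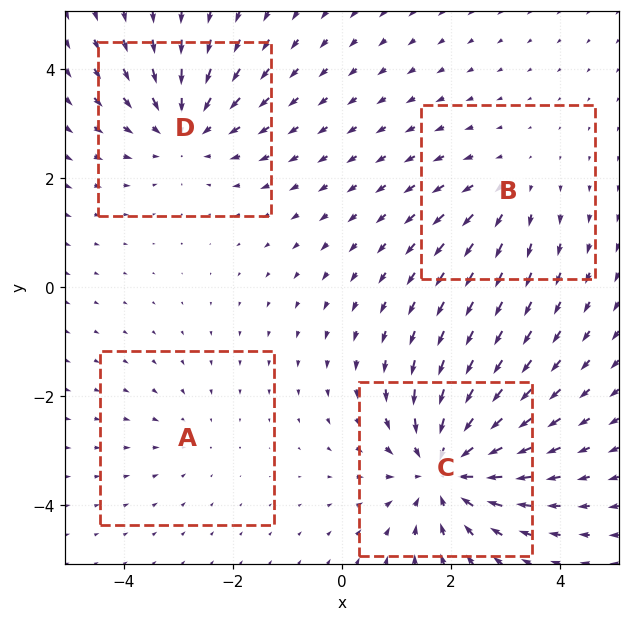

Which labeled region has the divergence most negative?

C

Divergence at each region's feature centre — A: about -2, B: about +3, C: about -6, D: about -4. Region C is most negative.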